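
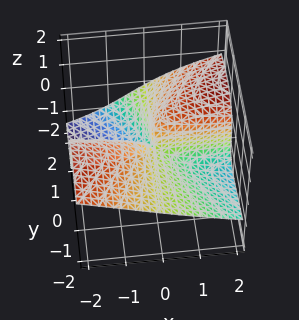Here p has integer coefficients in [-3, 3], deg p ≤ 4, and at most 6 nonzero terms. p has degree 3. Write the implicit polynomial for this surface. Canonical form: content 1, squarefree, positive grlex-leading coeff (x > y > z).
1. The degree is 3 — the shape is more complex than any degree-2 surface.
2. From the axis intercepts and sections: the visible x-axis segment lies entirely on the surface; one z-axis crossing is at z = 0; the visible y-axis segment lies entirely on the surface.
3. Solving for integer coefficients yields p as stated.

3*y^2*z + y*z^2 + 2*z^3 - 3*x*y - 2*y*z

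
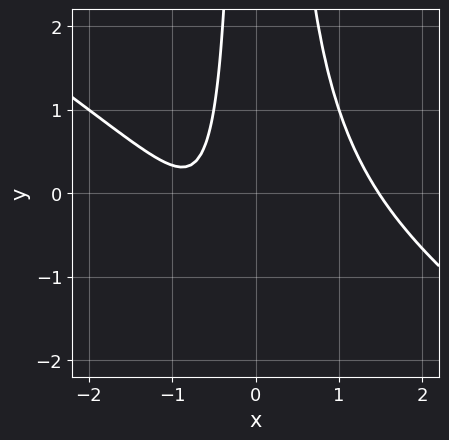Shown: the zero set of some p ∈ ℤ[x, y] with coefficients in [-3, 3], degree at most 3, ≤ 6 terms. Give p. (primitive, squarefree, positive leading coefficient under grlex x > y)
First, degree: a generic line meets the curve in up to 3 points, so deg p = 3.
Then, against the integer gridlines: it misses every integer gridline on the y-axis.
Finally, together with the visible shape, these determine p as stated.

2*x^3 + 3*x^2*y - 3*x - 2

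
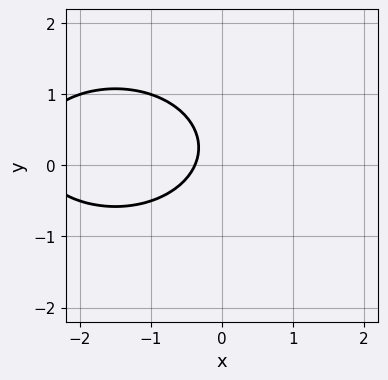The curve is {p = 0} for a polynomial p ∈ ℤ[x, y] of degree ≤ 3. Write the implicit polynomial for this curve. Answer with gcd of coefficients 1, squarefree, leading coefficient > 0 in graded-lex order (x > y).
x^2 + 2*y^2 + 3*x - y + 1

(a) deg p = 2. The shape is more complex than any degree-1 curve.
(b) Checking where it meets the axes: no y-intercept at any integer in the box.
(c) Matching integer coefficients to the picture gives p.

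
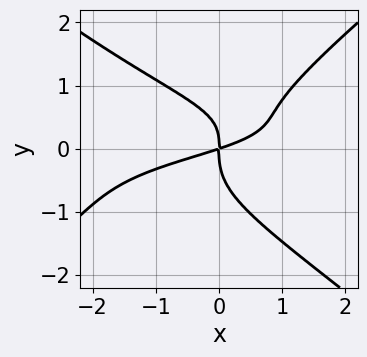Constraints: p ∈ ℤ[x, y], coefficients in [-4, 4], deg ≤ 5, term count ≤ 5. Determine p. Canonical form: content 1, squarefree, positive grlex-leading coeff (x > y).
2*x^2*y^2 - 3*y^4 + 2*x*y^2 + x^2 - 3*x*y

First, degree: a generic line meets the curve in up to 4 points, so deg p = 4.
Next, from the axis intercepts and sections: it crosses the x-axis at the gridline x = 0; it crosses the y-axis at the gridline y = 0.
Finally, solving for integer coefficients yields p as stated.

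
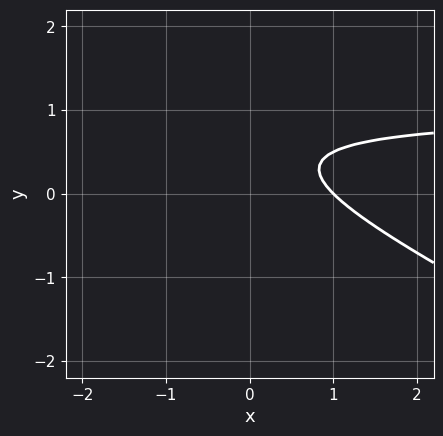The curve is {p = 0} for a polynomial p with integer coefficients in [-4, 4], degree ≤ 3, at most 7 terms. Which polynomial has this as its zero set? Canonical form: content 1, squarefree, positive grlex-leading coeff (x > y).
x*y + 2*y^2 - x - 2*y + 1

1. The degree is 2 — a generic line meets the curve in up to 2 points.
2. From the visible intercepts: one x-axis crossing is at x = 1; the curve avoids every integer y-axis point in the box.
3. Fitting integer coefficients to these (and the overall shape) gives p.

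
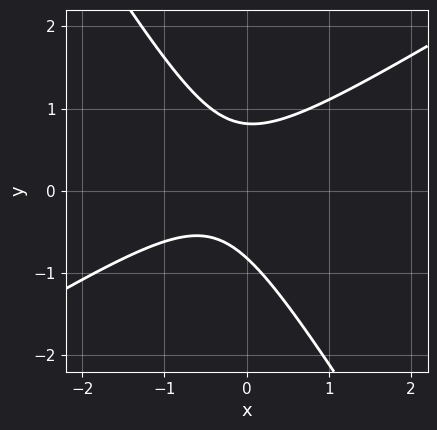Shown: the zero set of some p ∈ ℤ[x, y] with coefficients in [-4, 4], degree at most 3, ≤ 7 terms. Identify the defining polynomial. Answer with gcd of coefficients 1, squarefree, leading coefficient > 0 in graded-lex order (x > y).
3*x^2 - 3*x*y - 3*y^2 + 2*x + 2

1. The degree is 2 — the shape is more complex than any degree-1 curve.
2. Against the integer gridlines: it misses every integer gridline on the x-axis.
3. Fitting integer coefficients to these (and the overall shape) gives p.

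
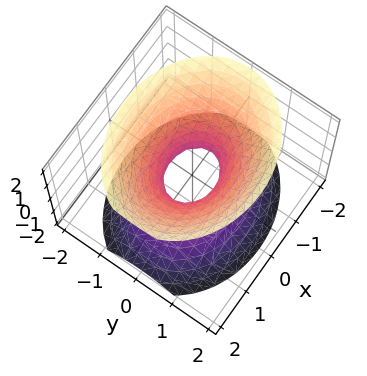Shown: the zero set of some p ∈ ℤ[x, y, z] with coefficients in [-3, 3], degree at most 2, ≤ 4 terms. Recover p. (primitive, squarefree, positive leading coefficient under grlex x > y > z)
2*x^2 + 3*y^2 - 2*z^2 - 1

(a) deg p = 2. An hourglass — one-sheet hyperboloid; a quadric.
(b) Symmetries: the x ↦ −x reflection is a symmetry, so x appears only in even powers; mirror symmetry z ↦ −z ⇒ only even powers of z; the y ↦ −y reflection is a symmetry, so y appears only in even powers.
(c) Reading off the gridlines: it misses every integer gridline on the z-axis.
(d) The integer polynomial consistent with all of this is the stated p.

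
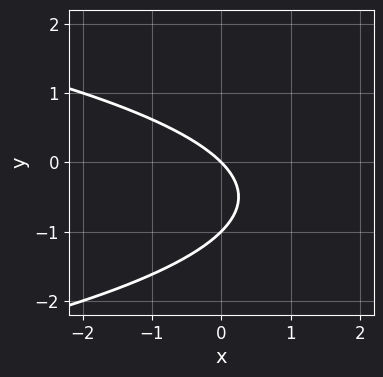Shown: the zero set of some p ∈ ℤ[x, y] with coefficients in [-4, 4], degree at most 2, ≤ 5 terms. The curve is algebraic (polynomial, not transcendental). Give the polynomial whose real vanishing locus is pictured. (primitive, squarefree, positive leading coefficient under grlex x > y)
Degree: no degree-1 curve has this shape, so deg p = 2.
Observable constraints: the y-axis gridline crossings are at y ∈ {-1, 0}; it crosses the x-axis at the gridline x = 0.
Fitting integer coefficients to these (and the overall shape) gives p.

y^2 + x + y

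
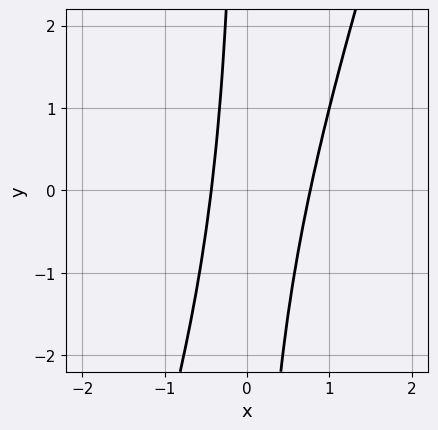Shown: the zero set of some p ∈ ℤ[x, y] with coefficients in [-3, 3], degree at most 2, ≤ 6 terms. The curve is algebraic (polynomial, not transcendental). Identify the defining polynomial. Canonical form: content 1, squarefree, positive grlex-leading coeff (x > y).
(a) deg p = 2. No degree-1 curve has this shape.
(b) Checking where it meets the axes: the curve avoids every integer y-axis point in the box.
(c) Solving for integer coefficients yields p as stated.

3*x^2 - x*y - x - 1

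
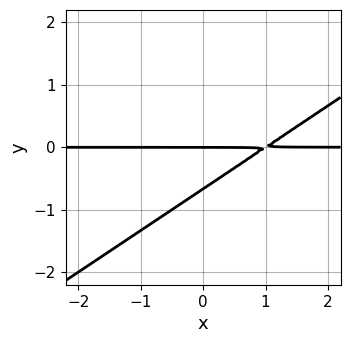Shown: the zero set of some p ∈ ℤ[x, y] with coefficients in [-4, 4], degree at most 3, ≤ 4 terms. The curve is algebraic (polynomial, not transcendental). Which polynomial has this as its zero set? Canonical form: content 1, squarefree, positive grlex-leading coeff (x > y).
2*x*y - 3*y^2 - 2*y

deg p = 2.
From the axis intercepts and sections: it crosses the y-axis at the gridline y = 0; the visible x-axis segment lies entirely on the curve.
Matching integer coefficients to the picture gives p.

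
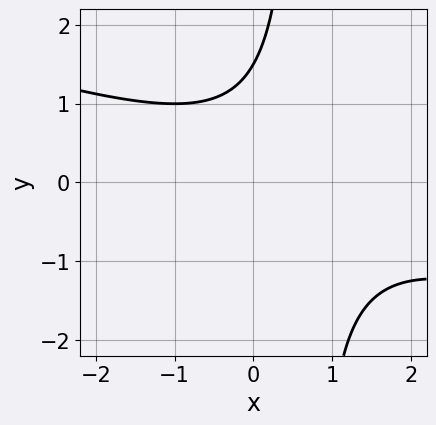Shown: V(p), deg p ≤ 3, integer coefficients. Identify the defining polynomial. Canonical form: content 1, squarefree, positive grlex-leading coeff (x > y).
1. The degree is 2 — the shape is more complex than any degree-1 curve.
2. Observable constraints: the curve avoids every integer x-axis point in the box.
3. These observations pin down the coefficients.

x^2 + 3*x*y - x - 2*y + 3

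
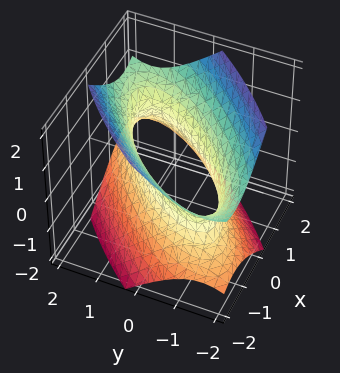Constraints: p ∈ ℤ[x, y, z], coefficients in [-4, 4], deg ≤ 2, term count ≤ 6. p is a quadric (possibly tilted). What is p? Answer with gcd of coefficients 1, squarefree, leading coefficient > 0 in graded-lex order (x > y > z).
The degree is 2 — no degree-1 surface has this shape.
From the axis intercepts and sections: the y-axis gridline crossings are at y ∈ {-1, 1}; the x-axis gridline crossings are at x ∈ {-1, 1}; it misses every integer gridline on the z-axis.
Assembling these constraints gives the stated polynomial.

2*x^2 - 3*x*y + 2*y^2 - 2*z^2 - 2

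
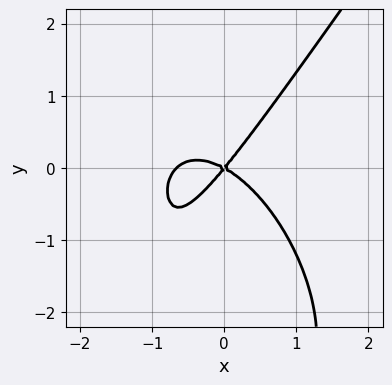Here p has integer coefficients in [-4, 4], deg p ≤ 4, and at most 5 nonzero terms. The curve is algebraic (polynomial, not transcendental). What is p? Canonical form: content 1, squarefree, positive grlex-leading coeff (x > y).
3*x^3 - y^3 + 2*x^2 + 2*x*y - 3*y^2

1. The degree is 3 — no degree-2 curve has this shape.
2. Against the integer gridlines: it meets the x-axis at x = 0 (among the integer gridlines); one y-axis crossing is at y = 0.
3. Assembling these constraints gives the stated polynomial.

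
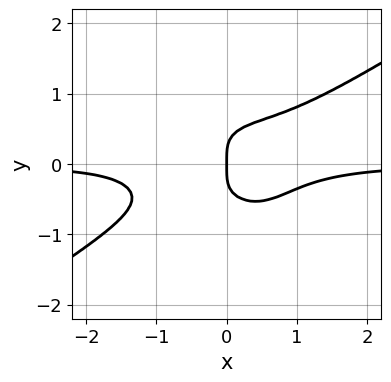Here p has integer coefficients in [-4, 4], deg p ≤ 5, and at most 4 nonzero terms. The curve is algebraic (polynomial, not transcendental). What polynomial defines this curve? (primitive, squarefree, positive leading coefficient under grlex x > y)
1. Degree: no degree-3 curve has this shape, so deg p = 4.
2. Reading off the gridlines: one y-axis crossing is at y = 0; it crosses the x-axis at the gridline x = 0.
3. Fitting integer coefficients to these (and the overall shape) gives p.

2*x^3*y - 2*x^2*y^2 - 3*y^4 + x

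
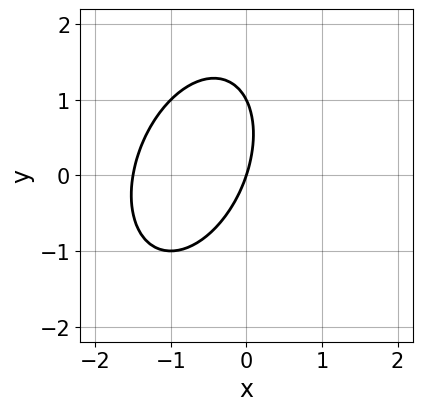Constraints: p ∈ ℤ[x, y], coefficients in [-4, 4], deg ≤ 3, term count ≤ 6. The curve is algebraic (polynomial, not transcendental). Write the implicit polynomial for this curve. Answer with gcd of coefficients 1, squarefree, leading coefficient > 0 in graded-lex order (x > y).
First, deg p = 2.
Then, checking where it meets the axes: the y-axis gridline crossings are at y ∈ {0, 1}; it crosses the x-axis at the gridline x = 0.
Finally, the integer polynomial consistent with all of this is the stated p.

2*x^2 - x*y + y^2 + 3*x - y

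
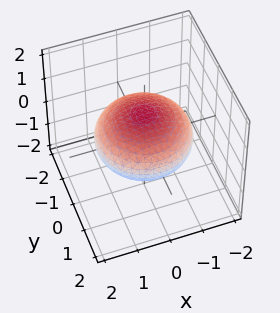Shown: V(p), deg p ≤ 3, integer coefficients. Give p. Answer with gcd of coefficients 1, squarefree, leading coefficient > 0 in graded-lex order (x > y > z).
Degree: a closed, bounded, convex surface; a quadric, so deg p = 2.
Symmetries: rotational symmetry about the z-axis ⇒ p depends on x, y only through x² + y²; the z ↦ −z reflection is a symmetry, so z appears only in even powers.
Reading off the gridlines: a circular section at z = 0 has radius between 1 and 2; the z-axis gridline crossings are at z ∈ {-1, 1}.
These observations pin down the coefficients.

x^2 + y^2 + 2*z^2 - 2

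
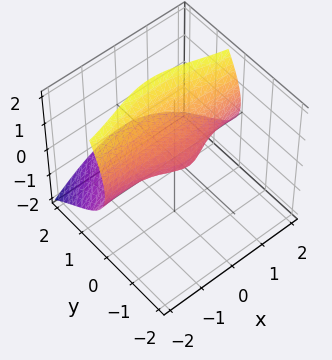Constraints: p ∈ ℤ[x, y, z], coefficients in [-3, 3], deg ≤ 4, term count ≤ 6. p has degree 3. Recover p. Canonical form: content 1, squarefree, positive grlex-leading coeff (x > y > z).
2*x^2*y + y^3 + 3*y*z - 3*z^2 + 3*z

deg p = 3. No degree-2 surface has this shape.
Checking where it meets the axes: among the integer gridlines, it crosses the z-axis at z ∈ {0, 1}; every point of the x-axis in the box is on the surface; it crosses the y-axis at the gridline y = 0.
Solving for integer coefficients yields p as stated.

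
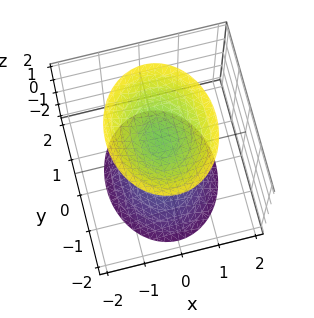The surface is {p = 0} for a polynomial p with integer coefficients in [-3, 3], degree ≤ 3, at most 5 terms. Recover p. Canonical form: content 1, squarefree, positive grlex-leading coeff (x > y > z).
(a) There are 2 components. They look like related sheets of one shape, so recover p as a whole.
(b) The degree is 2 — two separate bowl-shaped sheets opening away from each other; a quadric.
(c) Symmetries: the y ↦ −y reflection is a symmetry, so y appears only in even powers; the x ↦ −x reflection is a symmetry, so x appears only in even powers; the z ↦ −z reflection is a symmetry, so z appears only in even powers.
(d) Checking where it meets the axes: no x-intercept at any integer in the box; no y-intercept at any integer in the box.
(e) Assembling these constraints gives the stated polynomial.

3*x^2 + 2*y^2 - 2*z^2 + 3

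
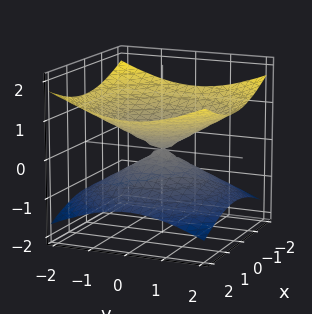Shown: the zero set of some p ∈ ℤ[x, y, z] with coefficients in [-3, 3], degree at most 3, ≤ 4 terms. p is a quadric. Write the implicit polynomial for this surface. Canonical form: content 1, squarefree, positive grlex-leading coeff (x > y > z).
x^2 + y^2 - 3*z^2

(a) The degree is 2 — a double cone through the origin; a quadric.
(b) Symmetries: mirror symmetry z ↦ −z ⇒ only even powers of z; the z-axis is an axis of rotation, so x and y enter only as x² + y².
(c) Against the integer gridlines: one z-axis crossing is at z = 0; a circular section at z = 1 has radius between 1 and 2.
(d) Solving for integer coefficients yields p as stated.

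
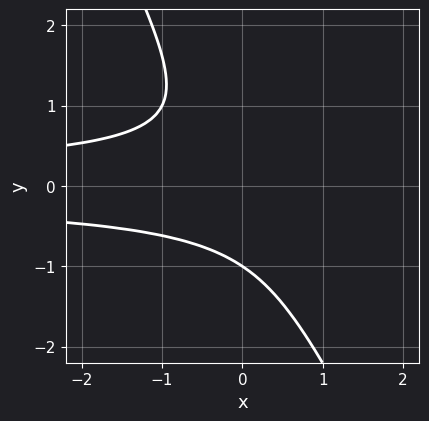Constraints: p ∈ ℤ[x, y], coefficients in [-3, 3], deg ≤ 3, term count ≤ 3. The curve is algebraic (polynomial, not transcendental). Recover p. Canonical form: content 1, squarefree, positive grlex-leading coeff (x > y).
2*x*y^2 + y^3 + 1

First, degree: a generic line meets the curve in up to 3 points, so deg p = 3.
Then, from the axis intercepts and sections: it crosses the y-axis at the gridline y = -1; it misses every integer gridline on the x-axis.
Finally, matching integer coefficients to the picture gives p.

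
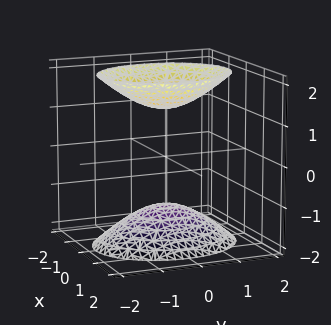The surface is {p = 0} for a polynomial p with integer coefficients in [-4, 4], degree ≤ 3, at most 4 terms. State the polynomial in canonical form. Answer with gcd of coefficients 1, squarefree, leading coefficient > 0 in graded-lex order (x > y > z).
First, there are 2 components. Treating them together as one polynomial.
Then, the degree is 2 — two separate bowl-shaped sheets opening away from each other; a quadric.
Next, symmetries: it's symmetric under y → −y, forcing even powers of y; it's symmetric under z → −z, forcing even powers of z; the x ↦ −x reflection is a symmetry, so x appears only in even powers.
Next, reading off the gridlines: the surface avoids every integer x-axis point in the box; no y-intercept at any integer in the box.
Finally, assembling these constraints gives the stated polynomial.

3*x^2 + 2*y^2 - 2*z^2 + 3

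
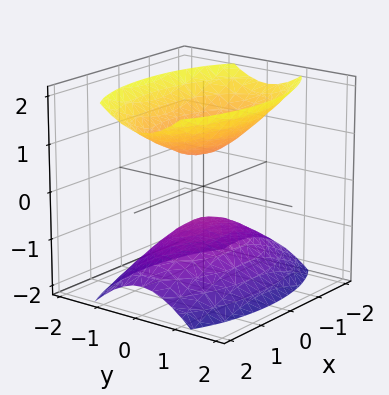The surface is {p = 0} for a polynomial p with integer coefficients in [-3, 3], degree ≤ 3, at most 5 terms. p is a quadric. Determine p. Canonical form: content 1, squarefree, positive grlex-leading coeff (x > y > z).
x^2 + 3*y^2 - 2*z^2 + 1

(a) The picture has 2 separate pieces. They look like related sheets of one shape, so recover p as a whole.
(b) deg p = 2. Two separate bowl-shaped sheets opening away from each other; a quadric.
(c) Symmetries: mirror symmetry z ↦ −z ⇒ only even powers of z; the x ↦ −x reflection is a symmetry, so x appears only in even powers; mirror symmetry y ↦ −y ⇒ only even powers of y.
(d) From the visible intercepts: the surface avoids every integer x-axis point in the box; no y-intercept at any integer in the box.
(e) Fitting integer coefficients to these (and the overall shape) gives p.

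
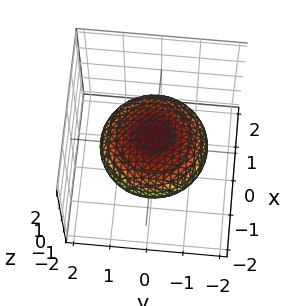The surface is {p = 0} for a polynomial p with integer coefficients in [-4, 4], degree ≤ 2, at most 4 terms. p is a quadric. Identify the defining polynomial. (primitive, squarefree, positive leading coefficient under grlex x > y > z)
x^2 + y^2 + 3*z^2 - 2

Degree: a closed, bounded, convex surface; a quadric, so deg p = 2.
Symmetries: every cross-section ⟂ z is a circle, so x, y appear only via x² + y²; it's symmetric under z → −z, forcing even powers of z.
Reading off the gridlines: a circular section at z = 0 has radius between 1 and 2.
Matching integer coefficients to the picture gives p.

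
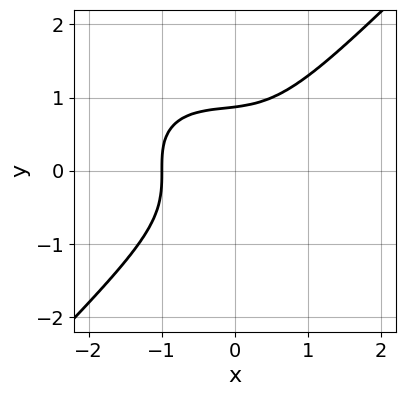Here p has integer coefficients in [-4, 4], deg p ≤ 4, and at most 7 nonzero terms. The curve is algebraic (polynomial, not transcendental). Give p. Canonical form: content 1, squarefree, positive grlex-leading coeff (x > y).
(a) Degree: a generic line meets the curve in up to 3 points, so deg p = 3.
(b) From the visible intercepts: one x-axis crossing is at x = -1.
(c) Fitting integer coefficients to these (and the overall shape) gives p.

2*x^3 + x^2*y - 3*y^3 + x*y + 2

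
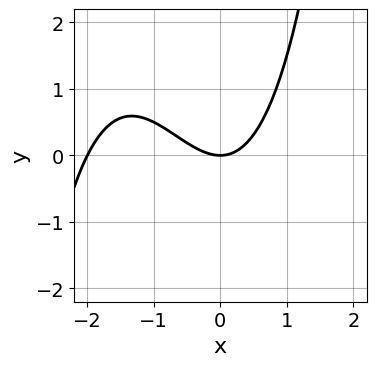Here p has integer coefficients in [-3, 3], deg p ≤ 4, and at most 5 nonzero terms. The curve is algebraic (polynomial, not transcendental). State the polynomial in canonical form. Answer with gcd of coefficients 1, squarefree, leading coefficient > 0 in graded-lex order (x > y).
x^3 + 2*x^2 - 2*y

1. deg p = 3. A generic line meets the curve in up to 3 points.
2. Checking where it meets the axes: among the integer gridlines, it crosses the x-axis at x ∈ {-2, 0}; it meets the y-axis at y = 0 (among the integer gridlines).
3. Matching integer coefficients to the picture gives p.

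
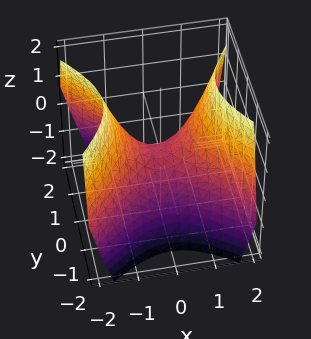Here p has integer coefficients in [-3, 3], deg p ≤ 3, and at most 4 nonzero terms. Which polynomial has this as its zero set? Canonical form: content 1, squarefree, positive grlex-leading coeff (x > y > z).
First, deg p = 2. A saddle surface; a quadric.
Then, symmetries: the y ↦ −y reflection is a symmetry, so y appears only in even powers; it's symmetric under x → −x, forcing even powers of x.
Then, reading off the gridlines: it meets the x-axis at x = 0 (among the integer gridlines); it crosses the y-axis at the gridline y = 0; one z-axis crossing is at z = 0.
Finally, the integer polynomial consistent with all of this is the stated p.

x^2 - y^2 - z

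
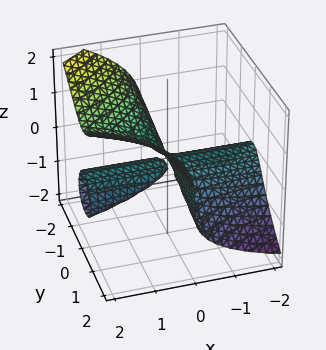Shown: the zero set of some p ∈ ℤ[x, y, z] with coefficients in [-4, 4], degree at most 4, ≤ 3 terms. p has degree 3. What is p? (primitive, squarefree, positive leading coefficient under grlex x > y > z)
1. The picture has 2 separate pieces. Treating them together as one polynomial.
2. The degree is 3 — no degree-2 surface has this shape.
3. Reading off the gridlines: one z-axis crossing is at z = 0; the visible x-axis segment lies entirely on the surface; the visible y-axis segment lies entirely on the surface.
4. Putting this together gives p.

3*x*y^2 - 3*z^3 + 2*x*z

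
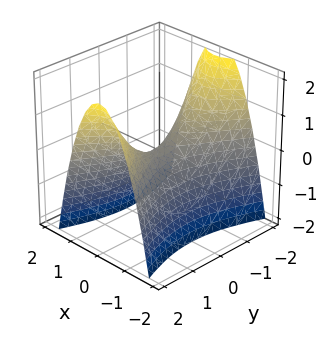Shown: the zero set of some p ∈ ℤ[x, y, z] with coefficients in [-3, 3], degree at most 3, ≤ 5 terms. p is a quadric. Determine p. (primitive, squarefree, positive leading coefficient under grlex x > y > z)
(a) deg p = 2. A saddle surface; a quadric.
(b) Symmetries: mirror symmetry y ↦ −y ⇒ only even powers of y; mirror symmetry x ↦ −x ⇒ only even powers of x.
(c) From the axis intercepts and sections: one x-axis crossing is at x = 0; it meets the y-axis at y = 0 (among the integer gridlines).
(d) Putting this together gives p.

3*x^2 - y^2 + 2*z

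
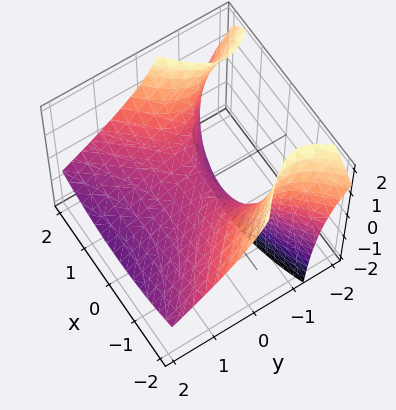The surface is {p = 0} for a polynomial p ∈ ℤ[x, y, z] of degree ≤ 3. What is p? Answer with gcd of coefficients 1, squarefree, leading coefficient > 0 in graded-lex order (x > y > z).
First, deg p = 2. No degree-1 surface has this shape.
Then, checking where it meets the axes: one y-axis crossing is at y = 0; one x-axis crossing is at x = 0; it crosses the z-axis at the gridline z = 0.
Finally, matching integer coefficients to the picture gives p.

x^2 - 2*y^2 - 3*y*z - 3*z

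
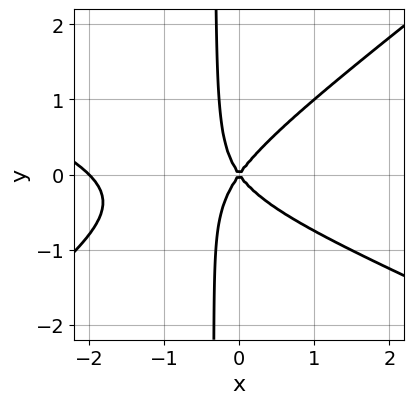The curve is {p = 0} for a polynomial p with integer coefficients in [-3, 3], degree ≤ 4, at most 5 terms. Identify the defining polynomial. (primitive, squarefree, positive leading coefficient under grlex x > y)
x^3 + x^2*y - 3*x*y^2 + 2*x^2 - y^2

(a) deg p = 3.
(b) Against the integer gridlines: the x-axis gridline crossings are at x ∈ {-2, 0}; one y-axis crossing is at y = 0.
(c) Putting this together gives p.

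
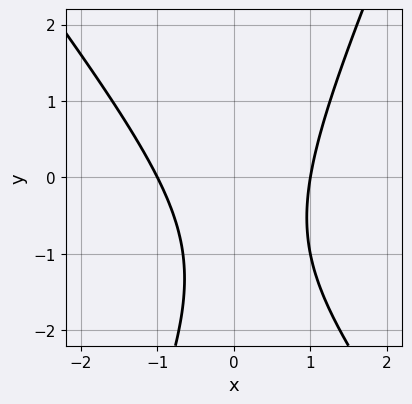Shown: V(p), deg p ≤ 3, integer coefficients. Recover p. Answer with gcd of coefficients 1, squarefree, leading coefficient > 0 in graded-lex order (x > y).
3*x^2 + x*y - y^2 - 2*y - 3

deg p = 2.
Reading off the gridlines: the curve avoids every integer y-axis point in the box; among the integer gridlines, it crosses the x-axis at x ∈ {-1, 1}.
These observations pin down the coefficients.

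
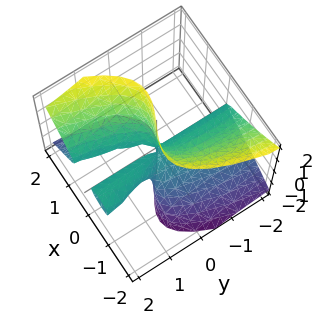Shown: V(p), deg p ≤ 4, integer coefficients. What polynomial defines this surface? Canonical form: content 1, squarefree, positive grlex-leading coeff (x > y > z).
1. Degree: no degree-2 surface has this shape, so deg p = 3.
2. Against the integer gridlines: every point of the z-axis in the box is on the surface; every point of the y-axis in the box is on the surface.
3. Putting this together gives p.

3*x^3 - 2*x*z^2 - 3*y*z^2 - x*y + x*z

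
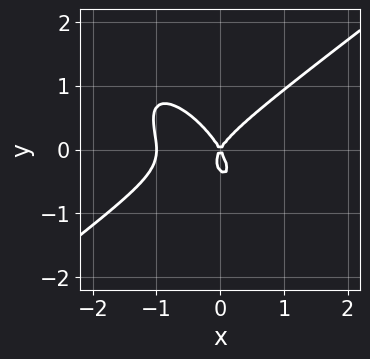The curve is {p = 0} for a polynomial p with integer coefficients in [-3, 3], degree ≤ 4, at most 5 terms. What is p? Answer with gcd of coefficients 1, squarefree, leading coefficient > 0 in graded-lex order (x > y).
3*x^3 - 3*x*y^2 - 3*y^3 + 3*x^2 - y^2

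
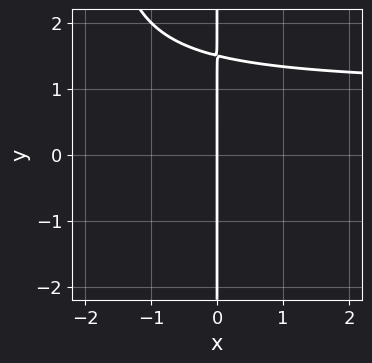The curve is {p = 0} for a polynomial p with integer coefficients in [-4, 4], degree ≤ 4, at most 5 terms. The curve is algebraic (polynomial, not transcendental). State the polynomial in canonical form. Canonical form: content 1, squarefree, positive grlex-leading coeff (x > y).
x^2*y - x^2 + 2*x*y - 3*x

The degree is 3 — the shape is more complex than any degree-2 curve.
Reading off the gridlines: the visible y-axis segment lies entirely on the curve; it meets the x-axis at x = 0 (among the integer gridlines).
These observations pin down the coefficients.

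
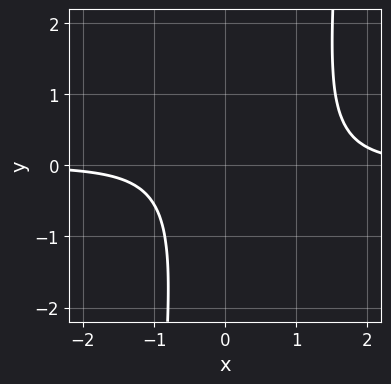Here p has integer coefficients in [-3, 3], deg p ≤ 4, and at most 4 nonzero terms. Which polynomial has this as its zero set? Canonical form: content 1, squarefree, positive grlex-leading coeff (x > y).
1. The degree is 4 — a generic line meets the curve in up to 4 points.
2. Against the integer gridlines: the curve avoids every integer x-axis point in the box; no y-intercept at any integer in the box.
3. Putting this together gives p.

3*x^3*y - 3*x^2*y - y^2 - 3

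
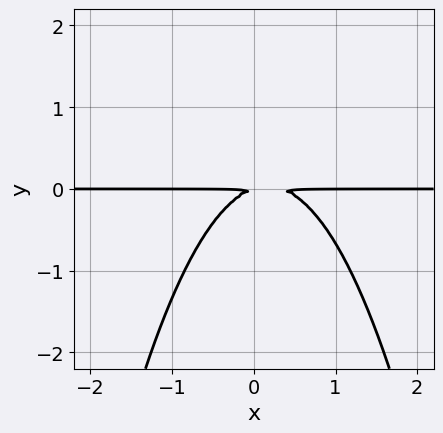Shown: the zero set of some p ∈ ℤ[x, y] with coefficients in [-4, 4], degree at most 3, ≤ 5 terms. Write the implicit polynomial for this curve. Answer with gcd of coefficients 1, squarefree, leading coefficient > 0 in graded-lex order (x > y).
3*x^2*y - x*y + 3*y^2

First, the degree is 3 — no degree-2 curve has this shape.
Next, against the integer gridlines: every point of the x-axis in the box is on the curve.
Finally, matching integer coefficients to the picture gives p.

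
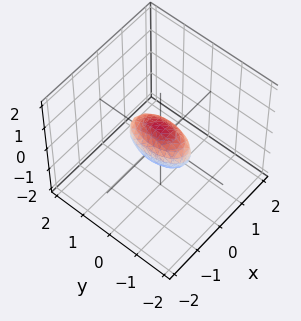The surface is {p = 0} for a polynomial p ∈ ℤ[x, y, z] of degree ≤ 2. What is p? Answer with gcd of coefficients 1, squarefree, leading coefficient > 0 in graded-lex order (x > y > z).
3*x^2 + y^2 + 2*z^2 - 1

The degree is 2 — bounded and convex; a quadric.
Symmetries: it's symmetric under x → −x, forcing even powers of x; the y ↦ −y reflection is a symmetry, so y appears only in even powers; the z ↦ −z reflection is a symmetry, so z appears only in even powers.
Checking where it meets the axes: among the integer gridlines, it crosses the y-axis at y ∈ {-1, 1}.
Solving for integer coefficients yields p as stated.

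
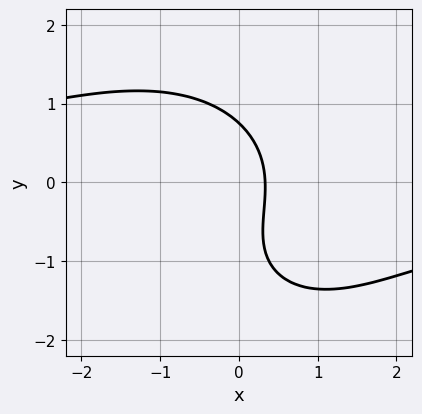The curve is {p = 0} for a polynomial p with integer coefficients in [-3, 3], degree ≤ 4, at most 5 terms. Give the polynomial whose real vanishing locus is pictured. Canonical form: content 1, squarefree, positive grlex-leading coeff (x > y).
1. deg p = 3.
2. Putting this together gives p.

x^2*y + y^3 + y^2 + 3*x - 1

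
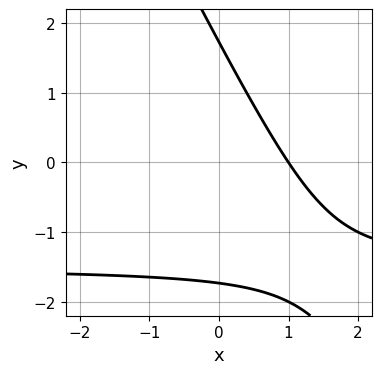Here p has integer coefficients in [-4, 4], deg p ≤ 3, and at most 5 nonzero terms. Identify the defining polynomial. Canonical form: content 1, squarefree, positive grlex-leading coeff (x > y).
(a) The degree is 2 — a generic line meets the curve in up to 2 points.
(b) Against the integer gridlines: one x-axis crossing is at x = 1.
(c) Solving for integer coefficients yields p as stated.

2*x*y + y^2 + 3*x - 3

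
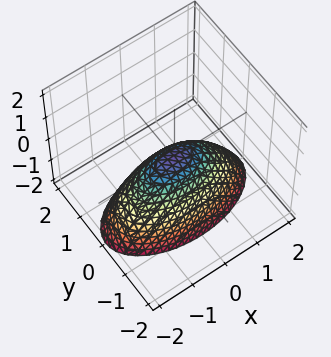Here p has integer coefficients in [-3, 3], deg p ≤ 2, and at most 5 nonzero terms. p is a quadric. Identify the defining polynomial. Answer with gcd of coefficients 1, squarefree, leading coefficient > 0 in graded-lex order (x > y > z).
x^2 + 3*y^2 + 2*z

First, deg p = 2.
Then, symmetries: the y ↦ −y reflection is a symmetry, so y appears only in even powers; it's symmetric under x → −x, forcing even powers of x.
Then, against the integer gridlines: one y-axis crossing is at y = 0; it meets the x-axis at x = 0 (among the integer gridlines); it crosses the z-axis at the gridline z = 0.
Finally, these observations pin down the coefficients.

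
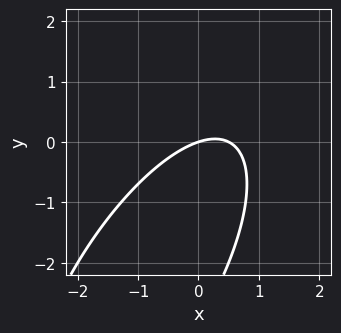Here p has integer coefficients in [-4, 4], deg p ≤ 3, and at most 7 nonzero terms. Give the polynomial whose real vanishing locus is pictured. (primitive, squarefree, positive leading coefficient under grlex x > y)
deg p = 2. The shape is more complex than any degree-1 curve.
Reading off the gridlines: it meets the x-axis at x = 0 (among the integer gridlines); it meets the y-axis at y = 0 (among the integer gridlines).
Matching integer coefficients to the picture gives p.

2*x^2 - 2*x*y + y^2 - x + 3*y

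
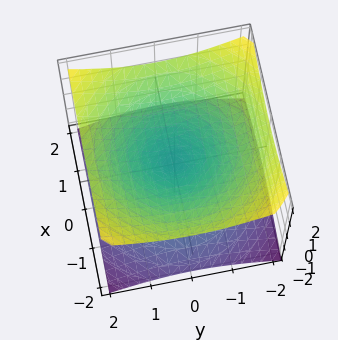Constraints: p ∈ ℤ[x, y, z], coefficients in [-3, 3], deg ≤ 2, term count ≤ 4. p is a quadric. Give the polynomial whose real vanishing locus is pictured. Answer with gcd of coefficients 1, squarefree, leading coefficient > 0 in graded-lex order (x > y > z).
Degree: a double cone through the origin; a quadric, so deg p = 2.
Symmetry: the z-axis is an axis of rotation, so x and y enter only as x² + y²; mirror symmetry z ↦ −z ⇒ only even powers of z.
From the axis intercepts and sections: a circular section at z = -1 has radius between 1 and 2; one y-axis crossing is at y = 0; it crosses the z-axis at the gridline z = 0.
These observations pin down the coefficients.

x^2 + y^2 - 2*z^2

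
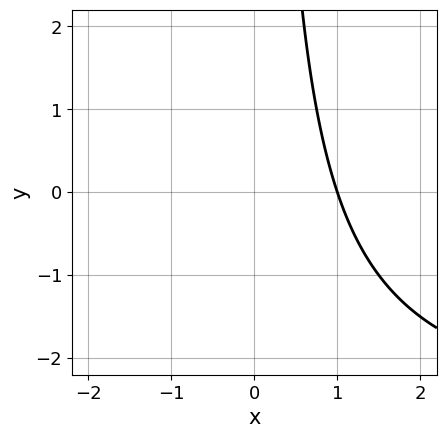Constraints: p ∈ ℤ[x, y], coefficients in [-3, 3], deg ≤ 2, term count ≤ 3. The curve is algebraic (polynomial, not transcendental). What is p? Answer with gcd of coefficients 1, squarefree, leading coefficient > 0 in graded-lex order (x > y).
First, degree: a generic line meets the curve in up to 2 points, so deg p = 2.
Next, against the integer gridlines: it misses every integer gridline on the y-axis; it crosses the x-axis at the gridline x = 1.
Finally, matching integer coefficients to the picture gives p.

x*y + 3*x - 3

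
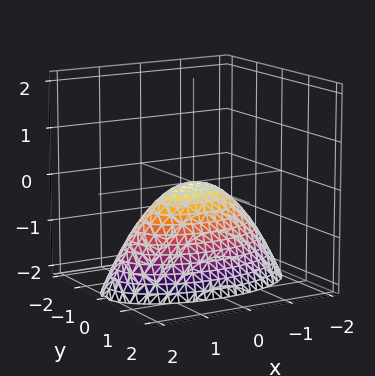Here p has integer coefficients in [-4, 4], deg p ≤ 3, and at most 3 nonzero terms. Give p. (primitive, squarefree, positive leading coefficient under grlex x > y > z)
1. The degree is 2 — a single bowl opening along one axis; a quadric.
2. Symmetries: it's symmetric under y → −y, forcing even powers of y; mirror symmetry x ↦ −x ⇒ only even powers of x.
3. Reading off the gridlines: it crosses the y-axis at the gridline y = 0; it meets the x-axis at x = 0 (among the integer gridlines); it crosses the z-axis at the gridline z = 0.
4. Solving for integer coefficients yields p as stated.

x^2 + 3*y^2 + 2*z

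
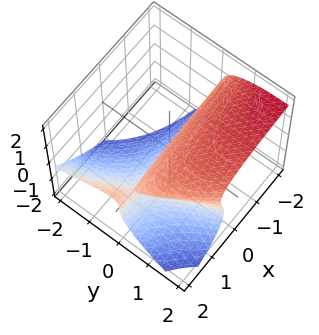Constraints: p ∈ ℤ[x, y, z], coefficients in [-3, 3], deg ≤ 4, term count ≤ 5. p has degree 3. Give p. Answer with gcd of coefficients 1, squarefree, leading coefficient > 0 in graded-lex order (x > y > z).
x*y*z - z^3 - 2*x*y - y^2 + 3*y

deg p = 3.
From the visible intercepts: every point of the x-axis in the box is on the surface; it meets the y-axis at y = 0 (among the integer gridlines); it meets the z-axis at z = 0 (among the integer gridlines).
Together with the visible shape, these determine p as stated.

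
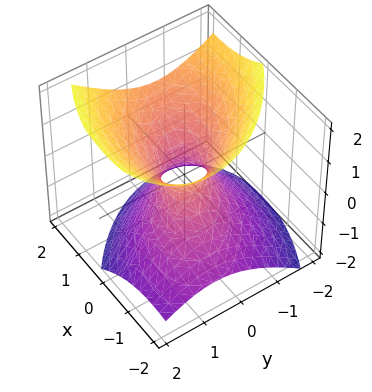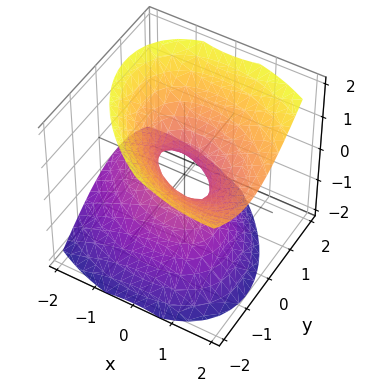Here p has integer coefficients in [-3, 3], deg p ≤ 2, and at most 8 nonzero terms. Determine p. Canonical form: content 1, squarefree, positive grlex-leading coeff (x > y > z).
2*x^2 + 2*x*y - 2*x*z + 3*y^2 - 3*z^2 - 1

First, degree: a generic line meets the surface in up to 2 points, so deg p = 2.
Next, against the integer gridlines: it misses every integer gridline on the z-axis.
Finally, matching integer coefficients to the picture gives p.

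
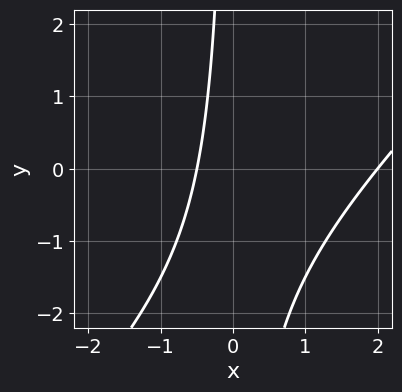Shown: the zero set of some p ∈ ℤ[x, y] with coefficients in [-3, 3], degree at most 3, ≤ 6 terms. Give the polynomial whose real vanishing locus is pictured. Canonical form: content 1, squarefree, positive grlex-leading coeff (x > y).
2*x^2 - 2*x*y - 3*x - 2

First, deg p = 2.
Next, observable constraints: one x-axis crossing is at x = 2; the curve avoids every integer y-axis point in the box.
Finally, assembling these constraints gives the stated polynomial.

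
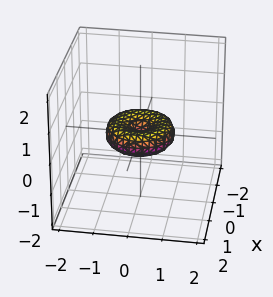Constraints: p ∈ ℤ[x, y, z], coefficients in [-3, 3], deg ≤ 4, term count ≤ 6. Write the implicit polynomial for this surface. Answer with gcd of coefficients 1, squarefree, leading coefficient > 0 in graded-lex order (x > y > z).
x^4 + 2*x^2*y^2 + y^4 - x^2 - y^2 + 2*z^2

(a) deg p = 4.
(b) Symmetries: rotational symmetry about the z-axis ⇒ p depends on x, y only through x² + y².
(c) From the visible intercepts: it meets the z-axis at z = 0 (among the integer gridlines); a circular section at z = 0 has radius exactly 1; the x-axis gridline crossings are at x ∈ {-1, 0, 1}.
(d) Together with the visible shape, these determine p as stated.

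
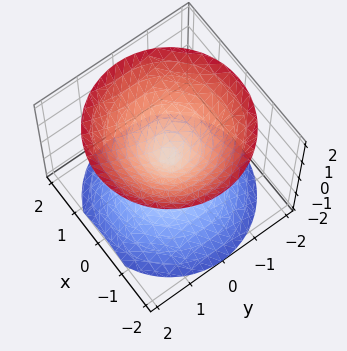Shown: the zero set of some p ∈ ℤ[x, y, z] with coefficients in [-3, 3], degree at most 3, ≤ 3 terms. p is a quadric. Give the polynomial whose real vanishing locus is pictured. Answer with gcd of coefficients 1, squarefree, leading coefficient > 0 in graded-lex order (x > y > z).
x^2 + y^2 - z^2

I count 2 distinct pieces. They look like related sheets of one shape, so recover p as a whole.
deg p = 2. Two nappes meeting at a single point; a quadric.
Symmetries: the z ↦ −z reflection is a symmetry, so z appears only in even powers; the z-axis is an axis of rotation, so x and y enter only as x² + y².
Reading off the gridlines: one y-axis crossing is at y = 0; it meets the x-axis at x = 0 (among the integer gridlines); a circular section at z = 1 has radius exactly 1.
Assembling these constraints gives the stated polynomial.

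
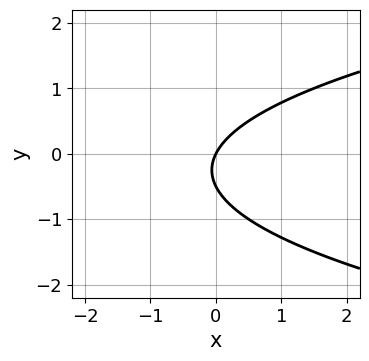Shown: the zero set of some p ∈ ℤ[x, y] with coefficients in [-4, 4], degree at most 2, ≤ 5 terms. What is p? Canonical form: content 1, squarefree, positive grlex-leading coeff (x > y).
2*y^2 - 2*x + y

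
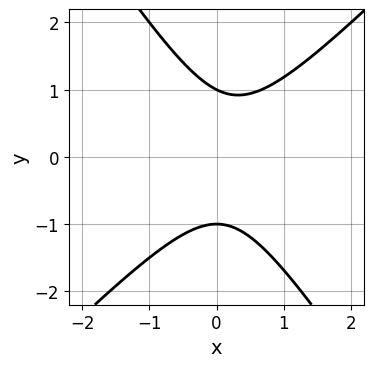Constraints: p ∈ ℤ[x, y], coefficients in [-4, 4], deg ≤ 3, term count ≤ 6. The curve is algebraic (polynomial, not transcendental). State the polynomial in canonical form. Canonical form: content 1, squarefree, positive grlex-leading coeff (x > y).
(a) Degree: a generic line meets the curve in up to 2 points, so deg p = 2.
(b) From the axis intercepts and sections: among the integer gridlines, it crosses the y-axis at y ∈ {-1, 1}; it misses every integer gridline on the x-axis.
(c) Putting this together gives p.

3*x^2 - x*y - 2*y^2 - x + 2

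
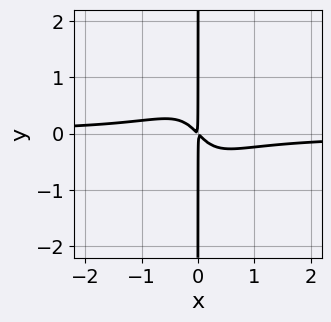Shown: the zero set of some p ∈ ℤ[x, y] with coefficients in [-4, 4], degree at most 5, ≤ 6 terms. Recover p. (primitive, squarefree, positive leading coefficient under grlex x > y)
3*x^3*y - x^2*y^2 + x^2 + x*y

deg p = 4.
Reading off the gridlines: every point of the y-axis in the box is on the curve.
Putting this together gives p.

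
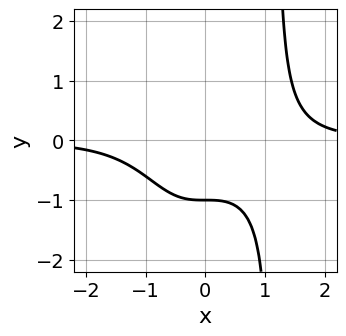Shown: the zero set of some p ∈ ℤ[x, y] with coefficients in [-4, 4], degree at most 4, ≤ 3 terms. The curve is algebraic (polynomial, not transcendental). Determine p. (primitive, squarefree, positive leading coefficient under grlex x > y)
The degree is 4 — a generic line meets the curve in up to 4 points.
Checking where it meets the axes: it misses every integer gridline on the x-axis; it crosses the y-axis at the gridline y = -1.
Matching integer coefficients to the picture gives p.

2*x^3*y - 3*y - 3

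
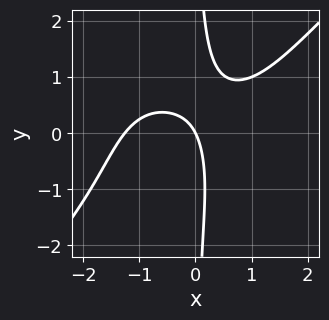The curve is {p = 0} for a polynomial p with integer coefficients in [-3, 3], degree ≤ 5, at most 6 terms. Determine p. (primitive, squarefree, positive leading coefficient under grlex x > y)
x^4 - x*y^3 - 3*x*y + 2*x + y

1. Degree: no degree-3 curve has this shape, so deg p = 4.
2. Against the integer gridlines: it crosses the x-axis at the gridline x = 0; it meets the y-axis at y = 0 (among the integer gridlines).
3. These observations pin down the coefficients.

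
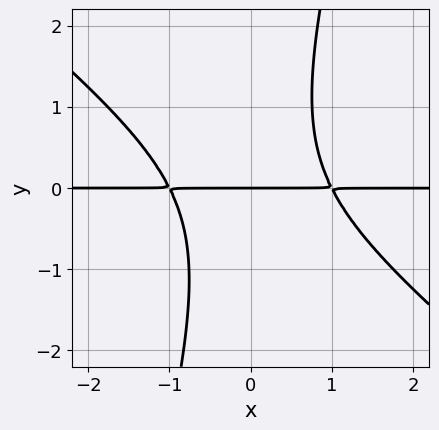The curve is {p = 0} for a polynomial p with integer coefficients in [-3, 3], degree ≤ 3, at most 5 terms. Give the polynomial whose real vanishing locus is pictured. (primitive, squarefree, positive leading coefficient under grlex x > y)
3*x^2*y + 3*x*y^2 - y^3 - 3*y

(a) deg p = 3. The shape is more complex than any degree-2 curve.
(b) Reading off the gridlines: it meets the y-axis at y = 0 (among the integer gridlines); the visible x-axis segment lies entirely on the curve.
(c) Assembling these constraints gives the stated polynomial.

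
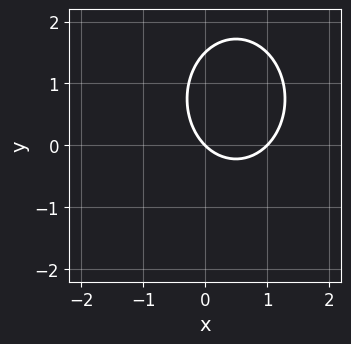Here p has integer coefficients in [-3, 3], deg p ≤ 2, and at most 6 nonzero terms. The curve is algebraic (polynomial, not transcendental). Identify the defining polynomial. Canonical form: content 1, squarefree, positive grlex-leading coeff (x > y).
3*x^2 + 2*y^2 - 3*x - 3*y

1. The degree is 2 — the shape is more complex than any degree-1 curve.
2. From the axis intercepts and sections: among the integer gridlines, it crosses the x-axis at x ∈ {0, 1}; it crosses the y-axis at the gridline y = 0.
3. Together with the visible shape, these determine p as stated.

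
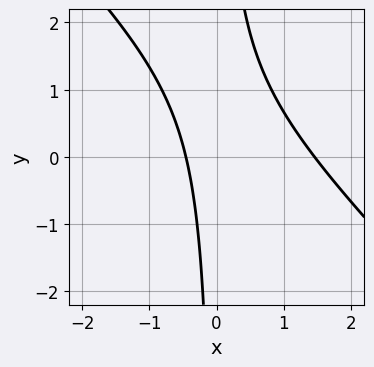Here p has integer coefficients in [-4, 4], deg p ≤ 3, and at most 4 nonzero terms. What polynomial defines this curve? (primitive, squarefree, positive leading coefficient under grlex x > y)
(a) Degree: the shape is more complex than any degree-1 curve, so deg p = 2.
(b) Checking where it meets the axes: the curve avoids every integer y-axis point in the box.
(c) Fitting integer coefficients to these (and the overall shape) gives p.

3*x^2 + 3*x*y - 3*x - 2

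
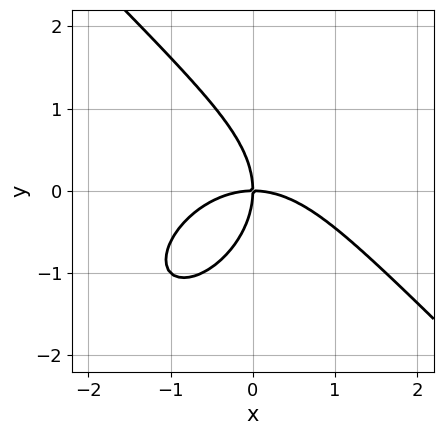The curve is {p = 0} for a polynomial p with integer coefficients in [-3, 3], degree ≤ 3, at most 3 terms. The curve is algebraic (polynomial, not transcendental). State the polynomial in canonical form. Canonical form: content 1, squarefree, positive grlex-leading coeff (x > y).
Degree: the shape is more complex than any degree-2 curve, so deg p = 3.
From the axis intercepts and sections: it meets the x-axis at x = 0 (among the integer gridlines); it meets the y-axis at y = 0 (among the integer gridlines).
Together with the visible shape, these determine p as stated.

x^3 + y^3 + 2*x*y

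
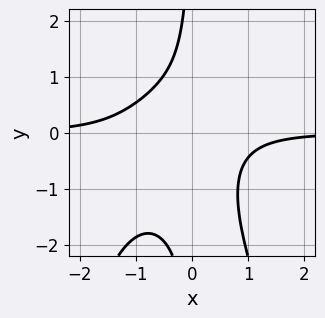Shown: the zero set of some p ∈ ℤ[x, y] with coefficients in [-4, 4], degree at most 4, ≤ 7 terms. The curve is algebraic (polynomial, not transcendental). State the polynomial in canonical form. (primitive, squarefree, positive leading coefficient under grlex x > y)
3*x^3*y + 2*x^2*y + 3*x*y^2 + 3*x*y + 3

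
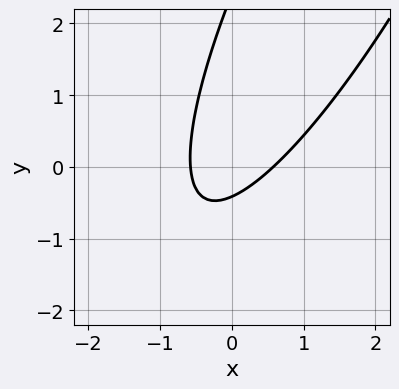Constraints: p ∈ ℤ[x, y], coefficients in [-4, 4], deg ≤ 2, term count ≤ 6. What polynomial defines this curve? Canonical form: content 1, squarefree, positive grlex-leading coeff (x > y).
3*x^2 - 3*x*y + y^2 - 2*y - 1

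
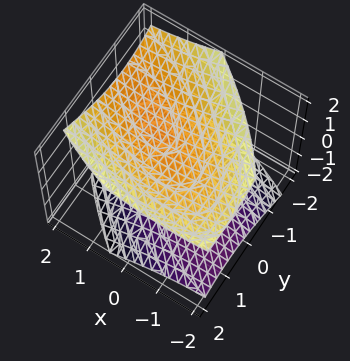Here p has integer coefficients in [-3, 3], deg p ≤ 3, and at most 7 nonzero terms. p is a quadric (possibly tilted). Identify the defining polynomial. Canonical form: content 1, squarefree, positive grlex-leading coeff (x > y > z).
x^2 + 2*x*y - x*z + 2*y^2 - 3*z^2 + 3

First, the picture has 2 separate pieces.
Then, degree: the shape is more complex than any degree-1 surface, so deg p = 2.
Next, reading off the gridlines: the z-axis gridline crossings are at z ∈ {-1, 1}; no y-intercept at any integer in the box; it misses every integer gridline on the x-axis.
Finally, matching integer coefficients to the picture gives p.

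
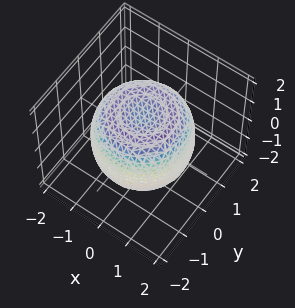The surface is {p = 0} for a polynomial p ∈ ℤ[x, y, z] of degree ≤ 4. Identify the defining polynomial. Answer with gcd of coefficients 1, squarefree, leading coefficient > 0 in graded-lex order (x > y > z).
2*x^4 + 4*x^2*y^2 + 2*y^4 - 3*x^2 - 3*y^2 + 3*z^2 - 3

1. The degree is 4 — the shape is more complex than any degree-3 surface.
2. By symmetry, the surface is invariant under rotation about z: p = q(x² + y², z).
3. From the axis intercepts and sections: a circular section at z = 1 has radius between 1 and 2; the z-axis gridline crossings are at z ∈ {-1, 1}.
4. Fitting integer coefficients to these (and the overall shape) gives p.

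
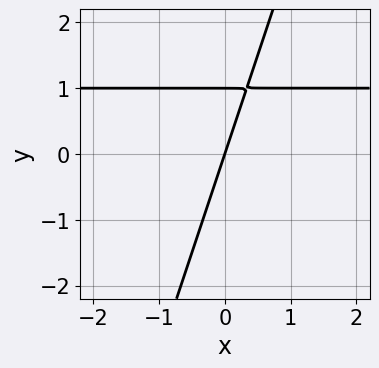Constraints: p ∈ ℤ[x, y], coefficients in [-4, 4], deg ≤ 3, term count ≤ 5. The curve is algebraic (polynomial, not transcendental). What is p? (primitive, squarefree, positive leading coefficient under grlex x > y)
deg p = 2.
Reading off the gridlines: it meets the x-axis at x = 0 (among the integer gridlines); the y-axis gridline crossings are at y ∈ {0, 1}.
Assembling these constraints gives the stated polynomial.

3*x*y - y^2 - 3*x + y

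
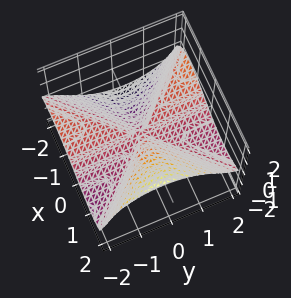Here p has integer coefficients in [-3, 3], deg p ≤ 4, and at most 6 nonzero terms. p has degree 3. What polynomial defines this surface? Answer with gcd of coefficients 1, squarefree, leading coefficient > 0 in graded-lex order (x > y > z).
1. The degree is 3 — no degree-2 surface has this shape.
2. Against the integer gridlines: one x-axis crossing is at x = 0; every point of the y-axis in the box is on the surface.
3. The integer polynomial consistent with all of this is the stated p.

x^3 - x*y^2 - x*y*z - 2*y^2*z - 2*z^3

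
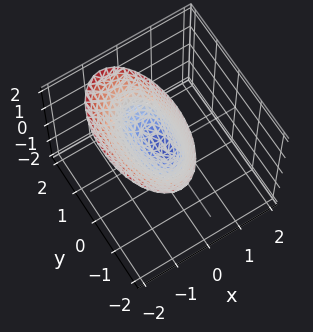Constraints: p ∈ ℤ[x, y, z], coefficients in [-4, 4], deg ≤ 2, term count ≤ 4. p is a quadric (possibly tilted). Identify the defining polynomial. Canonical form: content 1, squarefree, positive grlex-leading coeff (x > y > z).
3*x^2 + 2*x*z + y^2 - z

(a) The degree is 2 — a generic line meets the surface in up to 2 points.
(b) Observable constraints: it crosses the z-axis at the gridline z = 0; it crosses the y-axis at the gridline y = 0; it meets the x-axis at x = 0 (among the integer gridlines).
(c) The integer polynomial consistent with all of this is the stated p.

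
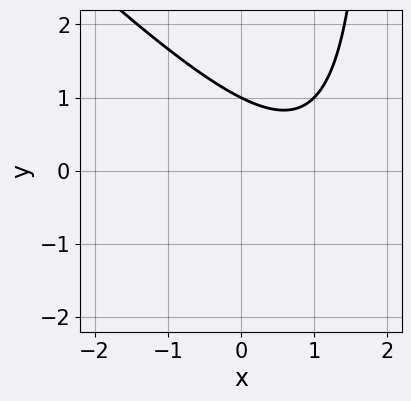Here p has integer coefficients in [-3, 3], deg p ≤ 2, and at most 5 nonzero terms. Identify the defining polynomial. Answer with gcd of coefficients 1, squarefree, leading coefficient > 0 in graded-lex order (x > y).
x^2 + x*y - 2*x - 2*y + 2

The degree is 2 — a generic line meets the curve in up to 2 points.
From the visible intercepts: it misses every integer gridline on the x-axis; it crosses the y-axis at the gridline y = 1.
Together with the visible shape, these determine p as stated.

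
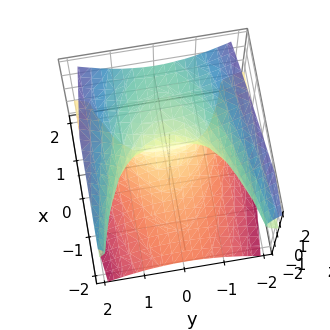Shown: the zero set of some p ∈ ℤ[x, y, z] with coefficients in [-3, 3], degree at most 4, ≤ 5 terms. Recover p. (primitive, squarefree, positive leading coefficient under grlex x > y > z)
3*y^2*z - 3*z^3 + 3*x - 1

(a) deg p = 3. A generic line meets the surface in up to 3 points.
(b) Reading off the gridlines: no y-intercept at any integer in the box.
(c) These observations pin down the coefficients.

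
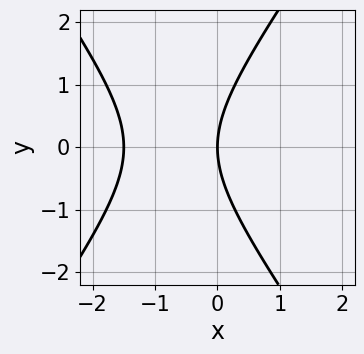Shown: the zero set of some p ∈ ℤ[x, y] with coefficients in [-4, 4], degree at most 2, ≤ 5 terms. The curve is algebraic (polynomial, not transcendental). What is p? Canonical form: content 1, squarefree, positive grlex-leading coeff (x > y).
2*x^2 - y^2 + 3*x

1. Degree: no degree-1 curve has this shape, so deg p = 2.
2. Symmetries: the y ↦ −y reflection is a symmetry, so y appears only in even powers.
3. From the visible intercepts: it crosses the y-axis at the gridline y = 0; it meets the x-axis at x = 0 (among the integer gridlines).
4. Solving for integer coefficients yields p as stated.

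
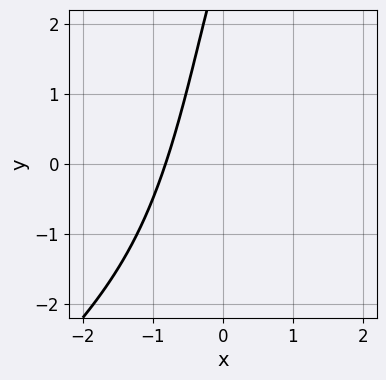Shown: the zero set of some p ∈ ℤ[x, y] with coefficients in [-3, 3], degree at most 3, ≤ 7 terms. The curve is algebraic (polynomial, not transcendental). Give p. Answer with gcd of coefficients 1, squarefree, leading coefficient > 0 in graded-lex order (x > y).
1. Degree: the shape is more complex than any degree-2 curve, so deg p = 3.
2. Checking where it meets the axes: no y-intercept at any integer in the box.
3. Assembling these constraints gives the stated polynomial.

x^3 - x^2*y + 3*x - y + 3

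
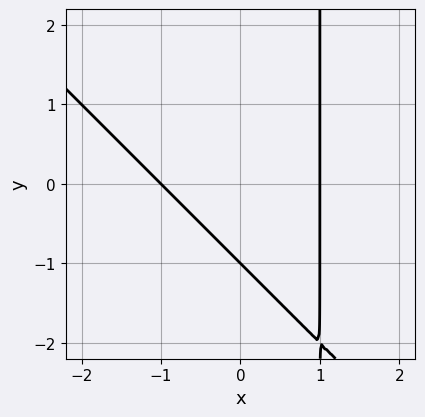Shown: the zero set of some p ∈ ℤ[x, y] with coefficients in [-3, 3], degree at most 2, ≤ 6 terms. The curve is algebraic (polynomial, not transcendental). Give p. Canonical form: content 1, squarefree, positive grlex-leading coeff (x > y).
x^2 + x*y - y - 1

1. deg p = 2.
2. Checking where it meets the axes: among the integer gridlines, it crosses the x-axis at x ∈ {-1, 1}; one y-axis crossing is at y = -1.
3. Matching integer coefficients to the picture gives p.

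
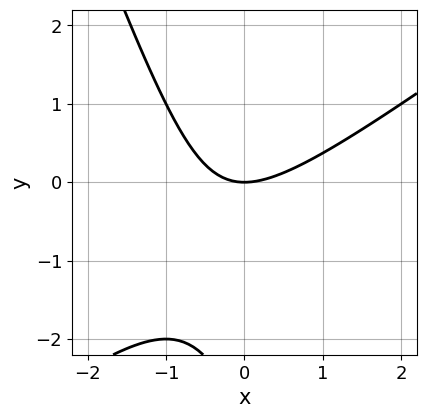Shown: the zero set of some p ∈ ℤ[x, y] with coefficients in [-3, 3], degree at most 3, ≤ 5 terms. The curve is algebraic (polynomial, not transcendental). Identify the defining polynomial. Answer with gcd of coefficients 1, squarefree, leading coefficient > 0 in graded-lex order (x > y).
(a) The degree is 2 — no degree-1 curve has this shape.
(b) Reading off the gridlines: it crosses the y-axis at the gridline y = 0; it meets the x-axis at x = 0 (among the integer gridlines).
(c) Putting this together gives p.

2*x^2 - 2*x*y - y^2 - 3*y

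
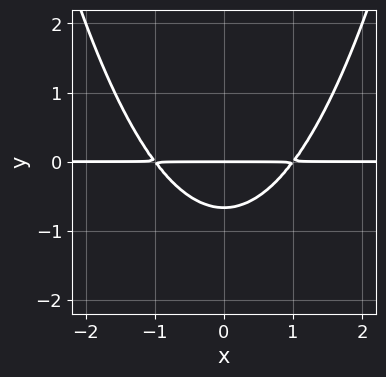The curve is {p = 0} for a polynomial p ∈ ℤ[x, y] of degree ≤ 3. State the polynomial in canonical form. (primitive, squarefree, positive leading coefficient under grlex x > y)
2*x^2*y - 3*y^2 - 2*y

First, the degree is 3 — the shape is more complex than any degree-2 curve.
Next, symmetries: the x ↦ −x reflection is a symmetry, so x appears only in even powers.
Next, against the integer gridlines: it meets the y-axis at y = 0 (among the integer gridlines); every point of the x-axis in the box is on the curve.
Finally, these observations pin down the coefficients.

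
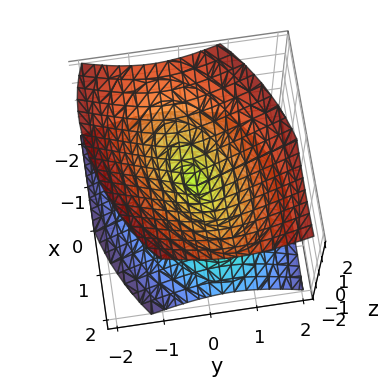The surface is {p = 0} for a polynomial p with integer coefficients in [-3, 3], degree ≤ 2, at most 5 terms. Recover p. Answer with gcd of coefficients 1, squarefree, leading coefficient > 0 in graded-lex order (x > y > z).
x^2 - x*y + 2*y^2 - 2*z^2

(a) deg p = 2.
(b) Against the integer gridlines: one x-axis crossing is at x = 0; one z-axis crossing is at z = 0; it meets the y-axis at y = 0 (among the integer gridlines).
(c) Together with the visible shape, these determine p as stated.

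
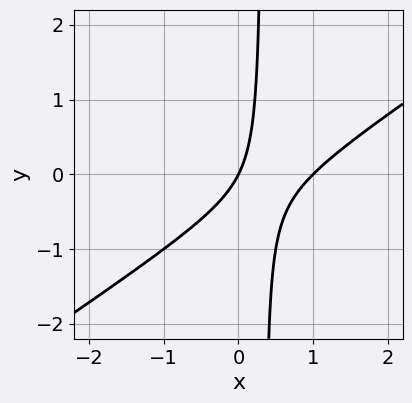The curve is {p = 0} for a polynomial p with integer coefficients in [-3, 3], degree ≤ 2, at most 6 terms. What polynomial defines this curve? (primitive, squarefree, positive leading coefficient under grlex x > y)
2*x^2 - 3*x*y - 2*x + y

1. deg p = 2. No degree-1 curve has this shape.
2. Reading off the gridlines: among the integer gridlines, it crosses the x-axis at x ∈ {0, 1}; it crosses the y-axis at the gridline y = 0.
3. Together with the visible shape, these determine p as stated.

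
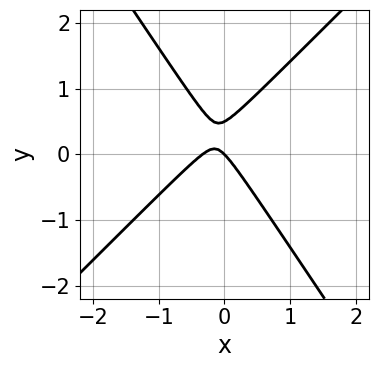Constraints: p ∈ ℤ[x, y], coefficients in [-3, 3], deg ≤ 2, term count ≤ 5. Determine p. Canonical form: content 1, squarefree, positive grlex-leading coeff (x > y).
3*x^2 - x*y - 2*y^2 + x + y

First, deg p = 2.
Then, observable constraints: one x-axis crossing is at x = 0; it crosses the y-axis at the gridline y = 0.
Finally, the integer polynomial consistent with all of this is the stated p.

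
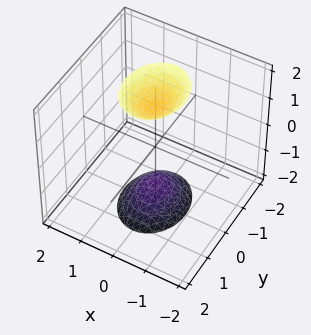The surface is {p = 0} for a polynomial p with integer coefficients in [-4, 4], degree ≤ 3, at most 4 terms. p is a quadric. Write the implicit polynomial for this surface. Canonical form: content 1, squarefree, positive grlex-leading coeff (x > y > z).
3*x^2 + 2*y^2 - z^2 + 2

First, the picture has 2 separate pieces. Treating them together as one polynomial.
Then, the degree is 2 — two separate bowl-shaped sheets opening away from each other; a quadric.
Next, symmetries: it's symmetric under x → −x, forcing even powers of x; the y ↦ −y reflection is a symmetry, so y appears only in even powers; it's symmetric under z → −z, forcing even powers of z.
Then, checking where it meets the axes: it misses every integer gridline on the y-axis; it misses every integer gridline on the x-axis.
Finally, these observations pin down the coefficients.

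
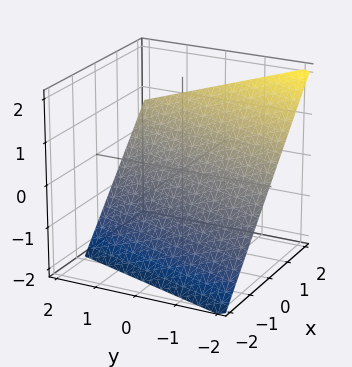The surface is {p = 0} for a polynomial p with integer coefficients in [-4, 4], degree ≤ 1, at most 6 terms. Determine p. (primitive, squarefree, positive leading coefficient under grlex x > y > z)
(a) deg p = 1. The surface is flat (a plane).
(b) Checking where it meets the axes: it crosses the y-axis at the gridline y = -2.
(c) Solving for integer coefficients yields p as stated.

3*x - y - 3*z - 2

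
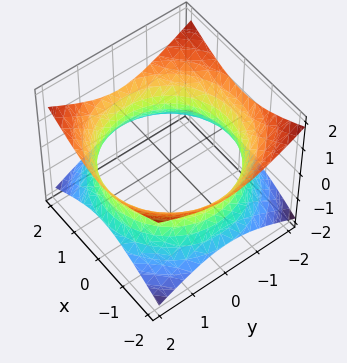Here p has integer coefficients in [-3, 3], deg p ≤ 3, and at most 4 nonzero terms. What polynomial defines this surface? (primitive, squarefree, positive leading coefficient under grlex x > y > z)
x^2 + y^2 - 2*z^2 - 3

First, the degree is 2 — a generic line meets the surface in up to 2 points.
Next, symmetry: every cross-section ⟂ z is a circle, so x, y appear only via x² + y².
Then, reading off the gridlines: a circular section at z = 0 has radius between 1 and 2; no z-intercept at any integer in the box.
Finally, fitting integer coefficients to these (and the overall shape) gives p.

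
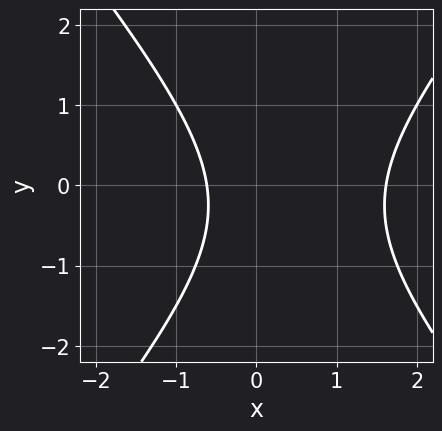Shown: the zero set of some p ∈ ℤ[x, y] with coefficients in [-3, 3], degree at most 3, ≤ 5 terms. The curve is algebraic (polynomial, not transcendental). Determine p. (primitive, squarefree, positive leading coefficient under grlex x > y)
(a) The degree is 2 — no degree-1 curve has this shape.
(b) From the axis intercepts and sections: the curve avoids every integer y-axis point in the box.
(c) Fitting integer coefficients to these (and the overall shape) gives p.

3*x^2 - 2*y^2 - 3*x - y - 3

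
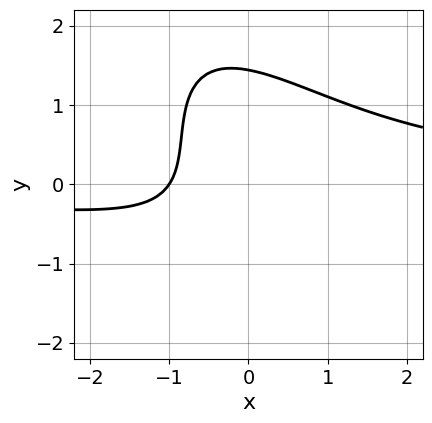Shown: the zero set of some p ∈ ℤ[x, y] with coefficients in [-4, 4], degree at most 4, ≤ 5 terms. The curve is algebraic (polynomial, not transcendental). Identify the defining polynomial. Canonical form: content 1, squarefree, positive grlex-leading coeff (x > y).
2*x^2*y + 2*x*y^2 + y^3 - 3*x - 3

The degree is 3 — no degree-2 curve has this shape.
Against the integer gridlines: it crosses the x-axis at the gridline x = -1.
Assembling these constraints gives the stated polynomial.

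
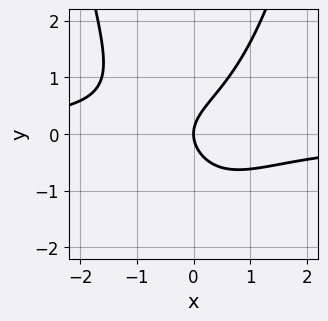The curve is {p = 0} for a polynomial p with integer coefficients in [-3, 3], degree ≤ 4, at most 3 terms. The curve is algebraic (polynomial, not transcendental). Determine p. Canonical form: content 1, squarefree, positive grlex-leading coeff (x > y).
x^2*y - y^2 + x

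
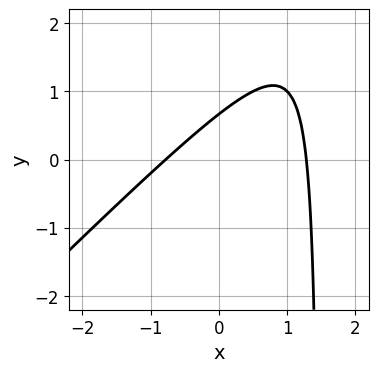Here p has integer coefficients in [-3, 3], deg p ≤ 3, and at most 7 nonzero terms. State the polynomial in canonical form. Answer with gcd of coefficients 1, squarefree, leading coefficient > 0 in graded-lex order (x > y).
2*x^2 - 2*x*y - x + 3*y - 2

deg p = 2. No degree-1 curve has this shape.
Putting this together gives p.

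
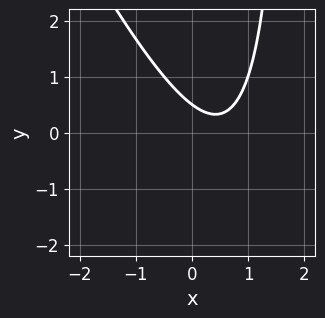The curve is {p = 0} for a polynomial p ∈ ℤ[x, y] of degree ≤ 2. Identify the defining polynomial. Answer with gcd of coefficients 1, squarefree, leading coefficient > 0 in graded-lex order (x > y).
(a) The degree is 2 — a generic line meets the curve in up to 2 points.
(b) Reading off the gridlines: it misses every integer gridline on the x-axis.
(c) Fitting integer coefficients to these (and the overall shape) gives p.

2*x^2 + x*y - 2*x - 2*y + 1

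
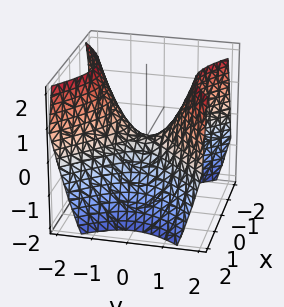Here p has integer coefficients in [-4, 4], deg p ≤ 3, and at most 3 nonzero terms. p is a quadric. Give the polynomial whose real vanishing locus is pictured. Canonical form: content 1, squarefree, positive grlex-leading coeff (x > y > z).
x^2 - y^2 + z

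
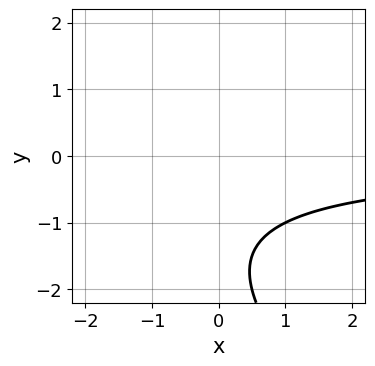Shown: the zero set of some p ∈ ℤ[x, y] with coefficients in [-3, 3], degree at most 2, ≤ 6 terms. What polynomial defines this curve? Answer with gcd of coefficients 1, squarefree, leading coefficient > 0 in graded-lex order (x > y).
x*y + y^2 + 3*y + 3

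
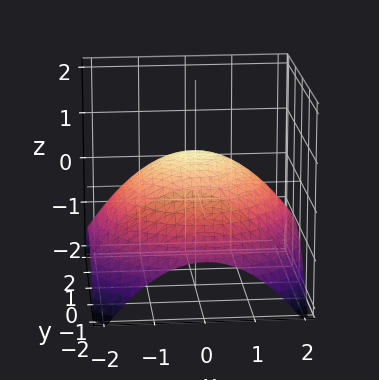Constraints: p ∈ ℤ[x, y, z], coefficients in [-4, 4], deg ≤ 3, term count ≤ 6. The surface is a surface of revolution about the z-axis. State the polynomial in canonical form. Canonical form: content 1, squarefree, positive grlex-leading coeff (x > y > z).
x^2 + y^2 + 3*z - 2

1. Degree: no degree-1 surface has this shape, so deg p = 2.
2. Symmetry: the z-axis is an axis of rotation, so x and y enter only as x² + y².
3. From the visible intercepts: a circular section at z = 0 has radius between 1 and 2.
4. Matching integer coefficients to the picture gives p.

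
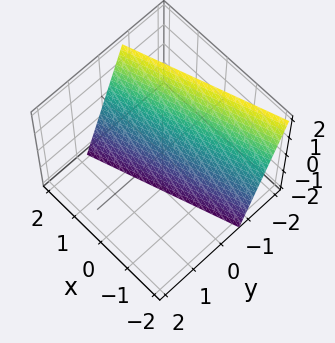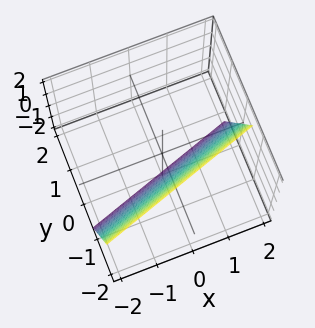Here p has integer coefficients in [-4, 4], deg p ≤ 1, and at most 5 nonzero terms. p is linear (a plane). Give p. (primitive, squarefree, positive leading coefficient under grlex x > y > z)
(a) The degree is 1 — the surface is flat (a plane).
(b) From the axis intercepts and sections: it meets the x-axis at x = 2 (among the integer gridlines); one z-axis crossing is at z = -2.
(c) Solving for integer coefficients yields p as stated.

x - 3*y - z - 2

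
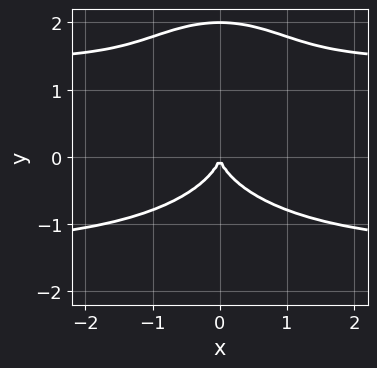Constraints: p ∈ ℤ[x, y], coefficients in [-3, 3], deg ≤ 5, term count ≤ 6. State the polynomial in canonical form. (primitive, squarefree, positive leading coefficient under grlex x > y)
First, the degree is 4 — the shape is more complex than any degree-3 curve.
Next, symmetries: mirror symmetry x ↦ −x ⇒ only even powers of x.
Then, against the integer gridlines: the y-axis gridline crossings are at y ∈ {0, 2}; it meets the x-axis at x = 0 (among the integer gridlines).
Finally, these observations pin down the coefficients.

x^2*y^2 + y^4 - 2*y^3 - 2*x^2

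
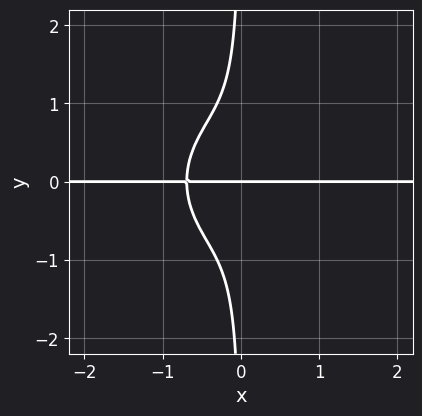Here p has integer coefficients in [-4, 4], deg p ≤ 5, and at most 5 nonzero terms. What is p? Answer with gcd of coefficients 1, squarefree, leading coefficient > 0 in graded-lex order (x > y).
3*x^3*y + 3*x*y^3 + y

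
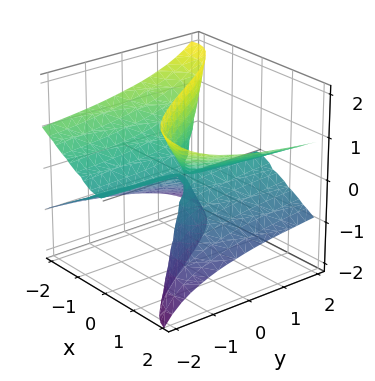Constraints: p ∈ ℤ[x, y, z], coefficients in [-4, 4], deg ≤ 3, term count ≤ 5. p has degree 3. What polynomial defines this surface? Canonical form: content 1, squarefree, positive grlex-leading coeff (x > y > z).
Degree: a generic line meets the surface in up to 3 points, so deg p = 3.
Against the integer gridlines: the visible y-axis segment lies entirely on the surface; it meets the x-axis at x = 0 (among the integer gridlines); the visible z-axis segment lies entirely on the surface.
Fitting integer coefficients to these (and the overall shape) gives p.

x^3 - 3*x*z^2 - 2*y*z^2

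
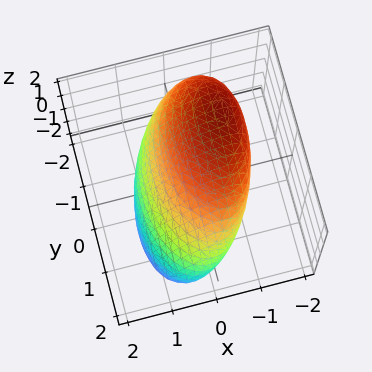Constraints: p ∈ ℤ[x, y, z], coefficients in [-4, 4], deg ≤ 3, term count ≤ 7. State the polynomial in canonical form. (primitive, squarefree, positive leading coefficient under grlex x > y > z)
3*x^2 + 3*x*z + y^2 + y*z + 2*z^2 - 3

(a) Degree: no degree-1 surface has this shape, so deg p = 2.
(b) Observable constraints: among the integer gridlines, it crosses the x-axis at x ∈ {-1, 1}.
(c) Fitting integer coefficients to these (and the overall shape) gives p.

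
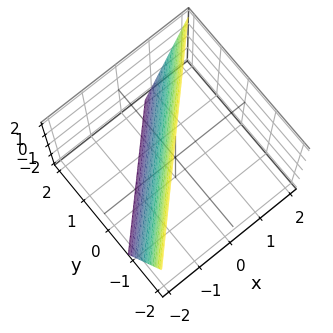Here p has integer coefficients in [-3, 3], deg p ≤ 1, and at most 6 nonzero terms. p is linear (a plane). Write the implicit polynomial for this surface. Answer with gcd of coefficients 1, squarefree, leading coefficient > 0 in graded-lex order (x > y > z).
deg p = 1. The surface is flat (a plane).
From the axis intercepts and sections: one z-axis crossing is at z = 2.
Assembling these constraints gives the stated polynomial.

3*x - 3*y - z + 2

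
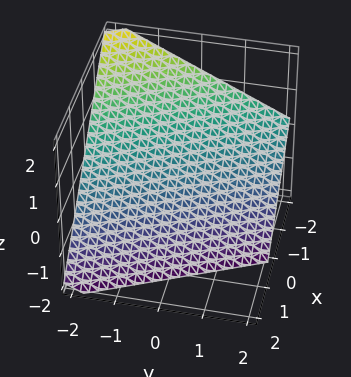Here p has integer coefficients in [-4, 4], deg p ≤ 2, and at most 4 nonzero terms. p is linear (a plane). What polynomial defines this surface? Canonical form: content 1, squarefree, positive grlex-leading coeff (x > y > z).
2*x + y + 2*z + 2

The degree is 1 — every cross-section is a straight line — this is a plane.
From the visible intercepts: it meets the x-axis at x = -1 (among the integer gridlines); it meets the y-axis at y = -2 (among the integer gridlines).
These observations pin down the coefficients. Check: (0, 0, -1) on the z-axis lies on the surface, and p(0, 0, -1) = 0. ✓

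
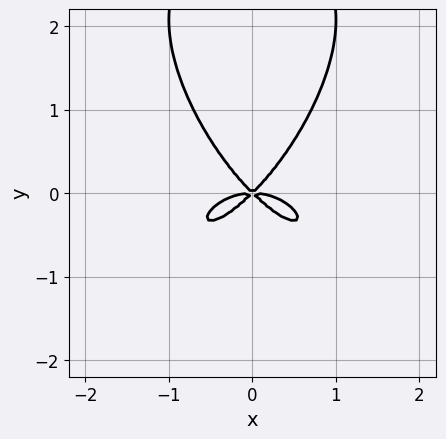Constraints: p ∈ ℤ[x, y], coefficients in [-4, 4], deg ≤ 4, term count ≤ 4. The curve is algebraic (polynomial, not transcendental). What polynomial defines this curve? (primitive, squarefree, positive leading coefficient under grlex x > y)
1. deg p = 4. The shape is more complex than any degree-3 curve.
2. Symmetries: it's symmetric under x → −x, forcing even powers of x.
3. From the visible intercepts: it meets the x-axis at x = 0 (among the integer gridlines); one y-axis crossing is at y = 0.
4. Solving for integer coefficients yields p as stated.

2*x^4 + y^4 + 3*x^2*y - 3*y^3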